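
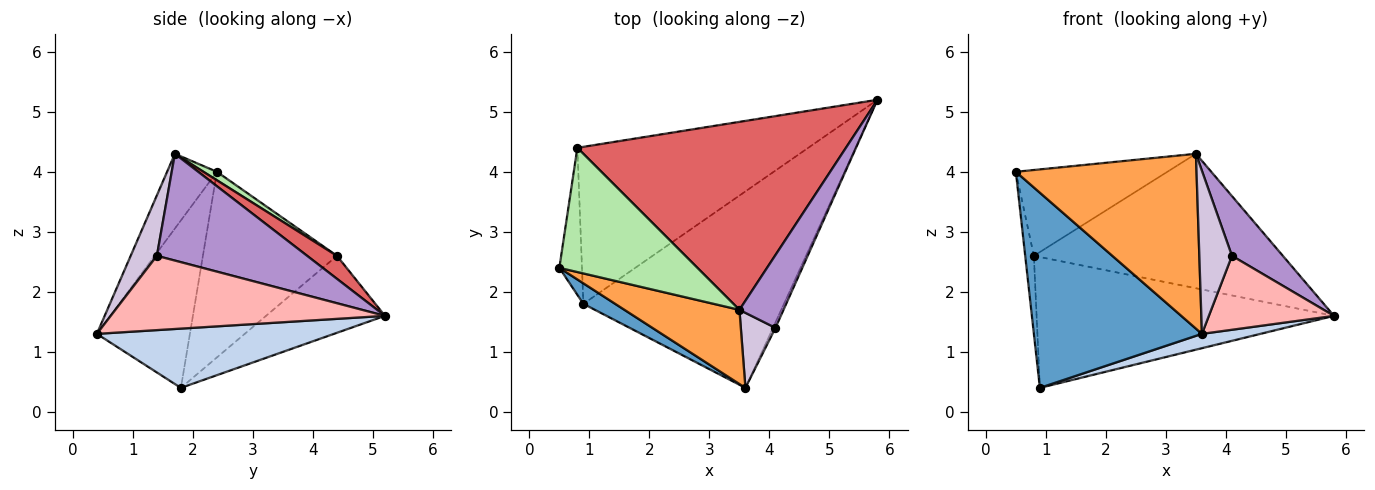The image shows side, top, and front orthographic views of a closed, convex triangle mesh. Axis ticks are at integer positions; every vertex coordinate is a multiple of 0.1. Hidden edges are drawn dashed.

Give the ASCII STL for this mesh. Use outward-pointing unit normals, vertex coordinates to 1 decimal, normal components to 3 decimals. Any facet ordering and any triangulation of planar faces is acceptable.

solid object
 facet normal -0.482 -0.871 0.092
  outer loop
   vertex 0.9 1.8 0.4
   vertex 3.6 0.4 1.3
   vertex 0.5 2.4 4.0
  endloop
 endfacet
 facet normal 0.283 -0.070 -0.957
  outer loop
   vertex 0.9 1.8 0.4
   vertex 5.8 5.2 1.6
   vertex 3.6 0.4 1.3
  endloop
 endfacet
 facet normal -0.246 -0.892 0.378
  outer loop
   vertex 3.5 1.7 4.3
   vertex 0.5 2.4 4.0
   vertex 3.6 0.4 1.3
  endloop
 endfacet
 facet normal -0.991 0.064 -0.121
  outer loop
   vertex 0.8 4.4 2.6
   vertex 0.9 1.8 0.4
   vertex 0.5 2.4 4.0
  endloop
 endfacet
 facet normal -0.248 0.620 -0.744
  outer loop
   vertex 0.8 4.4 2.6
   vertex 5.8 5.2 1.6
   vertex 0.9 1.8 0.4
  endloop
 endfacet
 facet normal 0.050 0.568 0.822
  outer loop
   vertex 0.8 4.4 2.6
   vertex 0.5 2.4 4.0
   vertex 3.5 1.7 4.3
  endloop
 endfacet
 facet normal 0.069 0.580 0.811
  outer loop
   vertex 0.8 4.4 2.6
   vertex 3.5 1.7 4.3
   vertex 5.8 5.2 1.6
  endloop
 endfacet
 facet normal 0.909 -0.415 -0.031
  outer loop
   vertex 4.1 1.4 2.6
   vertex 3.6 0.4 1.3
   vertex 5.8 5.2 1.6
  endloop
 endfacet
 facet normal 0.882 -0.299 0.364
  outer loop
   vertex 4.1 1.4 2.6
   vertex 5.8 5.2 1.6
   vertex 3.5 1.7 4.3
  endloop
 endfacet
 facet normal 0.590 -0.734 0.338
  outer loop
   vertex 4.1 1.4 2.6
   vertex 3.5 1.7 4.3
   vertex 3.6 0.4 1.3
  endloop
 endfacet
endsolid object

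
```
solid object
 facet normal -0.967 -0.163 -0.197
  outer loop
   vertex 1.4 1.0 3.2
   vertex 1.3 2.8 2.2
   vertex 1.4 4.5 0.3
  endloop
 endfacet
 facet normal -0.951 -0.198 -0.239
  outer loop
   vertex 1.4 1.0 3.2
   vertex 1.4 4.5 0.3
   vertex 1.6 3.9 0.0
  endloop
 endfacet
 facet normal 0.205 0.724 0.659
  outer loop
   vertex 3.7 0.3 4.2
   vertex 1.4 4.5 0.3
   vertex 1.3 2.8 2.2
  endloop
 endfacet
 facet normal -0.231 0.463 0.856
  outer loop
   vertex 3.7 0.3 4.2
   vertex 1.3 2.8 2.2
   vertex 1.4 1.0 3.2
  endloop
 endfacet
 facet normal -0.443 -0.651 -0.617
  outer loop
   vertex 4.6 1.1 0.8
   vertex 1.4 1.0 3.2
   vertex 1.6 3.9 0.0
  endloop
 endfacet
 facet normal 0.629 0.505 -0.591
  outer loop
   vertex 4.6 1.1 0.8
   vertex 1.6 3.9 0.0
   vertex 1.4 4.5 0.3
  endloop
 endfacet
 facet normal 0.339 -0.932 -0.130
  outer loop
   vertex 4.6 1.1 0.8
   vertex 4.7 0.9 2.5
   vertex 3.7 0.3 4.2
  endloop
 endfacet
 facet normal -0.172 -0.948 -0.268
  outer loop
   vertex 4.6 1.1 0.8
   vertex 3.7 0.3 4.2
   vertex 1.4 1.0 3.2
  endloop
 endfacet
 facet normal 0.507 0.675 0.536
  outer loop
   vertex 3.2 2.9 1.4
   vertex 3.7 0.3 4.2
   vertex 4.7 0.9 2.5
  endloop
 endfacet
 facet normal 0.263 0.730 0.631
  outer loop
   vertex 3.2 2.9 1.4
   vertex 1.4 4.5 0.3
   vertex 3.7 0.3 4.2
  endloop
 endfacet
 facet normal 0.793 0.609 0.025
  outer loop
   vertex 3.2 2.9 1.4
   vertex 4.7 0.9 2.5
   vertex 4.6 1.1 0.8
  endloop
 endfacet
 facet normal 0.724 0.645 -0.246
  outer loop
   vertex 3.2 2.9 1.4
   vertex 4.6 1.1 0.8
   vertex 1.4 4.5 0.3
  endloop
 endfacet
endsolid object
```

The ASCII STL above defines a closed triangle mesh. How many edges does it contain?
18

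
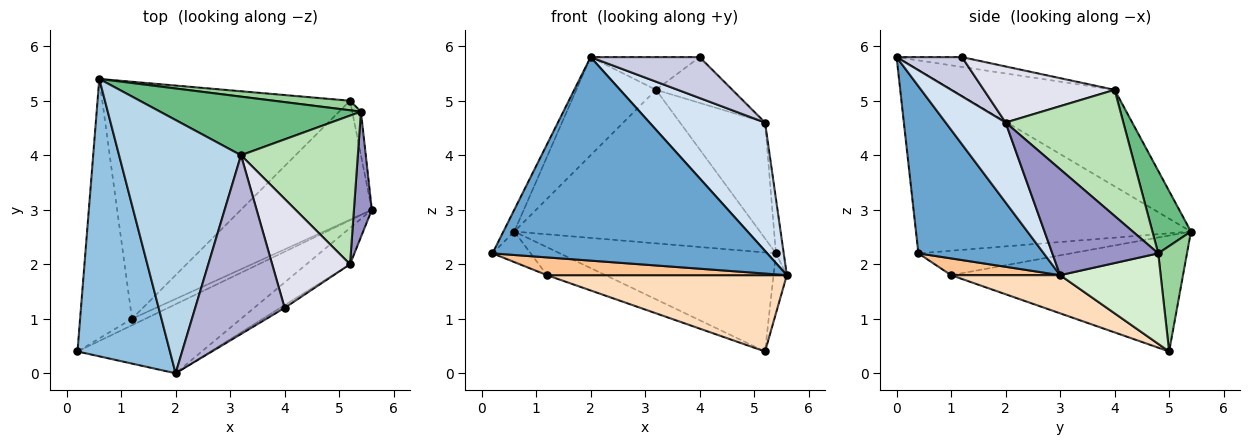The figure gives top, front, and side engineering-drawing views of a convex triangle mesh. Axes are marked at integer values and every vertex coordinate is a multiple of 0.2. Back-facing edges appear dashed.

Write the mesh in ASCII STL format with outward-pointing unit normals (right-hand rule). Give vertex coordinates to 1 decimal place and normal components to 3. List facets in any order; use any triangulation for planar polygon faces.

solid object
 facet normal 0.397 -0.869 -0.295
  outer loop
   vertex 2.0 0.0 5.8
   vertex 0.2 0.4 2.2
   vertex 5.6 3.0 1.8
  endloop
 endfacet
 facet normal -0.892 0.035 0.450
  outer loop
   vertex 2.0 0.0 5.8
   vertex 0.6 5.4 2.6
   vertex 0.2 0.4 2.2
  endloop
 endfacet
 facet normal -0.594 0.291 0.750
  outer loop
   vertex 3.2 4.0 5.2
   vertex 0.6 5.4 2.6
   vertex 2.0 0.0 5.8
  endloop
 endfacet
 facet normal 0.447 -0.861 -0.244
  outer loop
   vertex 5.2 2.0 4.6
   vertex 2.0 0.0 5.8
   vertex 5.6 3.0 1.8
  endloop
 endfacet
 facet normal -0.423 0.106 -0.900
  outer loop
   vertex 1.2 1.0 1.8
   vertex 0.2 0.4 2.2
   vertex 0.6 5.4 2.6
  endloop
 endfacet
 facet normal -0.421 0.106 -0.901
  outer loop
   vertex 1.2 1.0 1.8
   vertex 0.6 5.4 2.6
   vertex 5.2 5.0 0.4
  endloop
 endfacet
 facet normal 0.393 -0.864 -0.314
  outer loop
   vertex 1.2 1.0 1.8
   vertex 5.6 3.0 1.8
   vertex 0.2 0.4 2.2
  endloop
 endfacet
 facet normal 0.238 -0.524 -0.817
  outer loop
   vertex 1.2 1.0 1.8
   vertex 5.2 5.0 0.4
   vertex 5.6 3.0 1.8
  endloop
 endfacet
 facet normal 0.145 0.924 0.353
  outer loop
   vertex 5.4 4.8 2.2
   vertex 0.6 5.4 2.6
   vertex 3.2 4.0 5.2
  endloop
 endfacet
 facet normal 0.131 0.987 0.095
  outer loop
   vertex 5.4 4.8 2.2
   vertex 5.2 5.0 0.4
   vertex 0.6 5.4 2.6
  endloop
 endfacet
 facet normal 0.648 0.468 0.600
  outer loop
   vertex 5.4 4.8 2.2
   vertex 3.2 4.0 5.2
   vertex 5.2 2.0 4.6
  endloop
 endfacet
 facet normal 0.987 0.131 -0.095
  outer loop
   vertex 5.4 4.8 2.2
   vertex 5.6 3.0 1.8
   vertex 5.2 5.0 0.4
  endloop
 endfacet
 facet normal 0.983 0.072 0.166
  outer loop
   vertex 5.4 4.8 2.2
   vertex 5.2 2.0 4.6
   vertex 5.6 3.0 1.8
  endloop
 endfacet
 facet normal -0.107 0.179 0.978
  outer loop
   vertex 4.0 1.2 5.8
   vertex 3.2 4.0 5.2
   vertex 2.0 0.0 5.8
  endloop
 endfacet
 facet normal 0.514 -0.856 -0.057
  outer loop
   vertex 4.0 1.2 5.8
   vertex 2.0 0.0 5.8
   vertex 5.2 2.0 4.6
  endloop
 endfacet
 facet normal 0.553 0.323 0.768
  outer loop
   vertex 4.0 1.2 5.8
   vertex 5.2 2.0 4.6
   vertex 3.2 4.0 5.2
  endloop
 endfacet
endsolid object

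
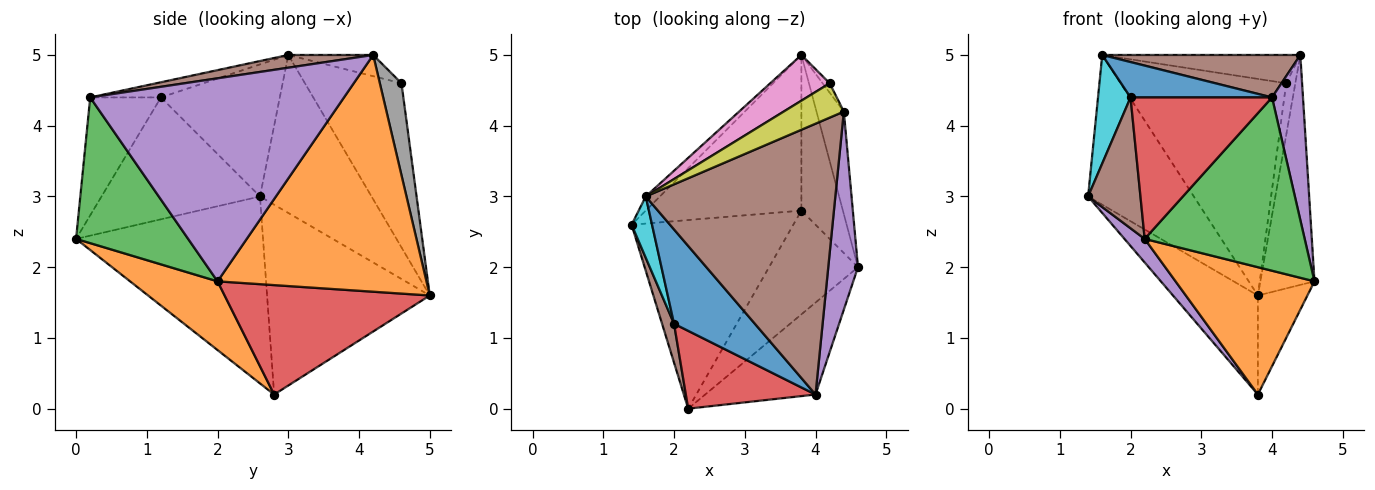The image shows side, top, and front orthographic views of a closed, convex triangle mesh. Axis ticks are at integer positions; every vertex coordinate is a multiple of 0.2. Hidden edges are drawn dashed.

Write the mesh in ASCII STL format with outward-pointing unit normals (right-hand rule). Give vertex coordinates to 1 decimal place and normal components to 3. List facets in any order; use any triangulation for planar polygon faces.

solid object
 facet normal -0.724 0.686 -0.065
  outer loop
   vertex 1.6 3.0 5.0
   vertex 3.8 5.0 1.6
   vertex 1.4 2.6 3.0
  endloop
 endfacet
 facet normal 0.962 0.249 -0.111
  outer loop
   vertex 4.4 4.2 5.0
   vertex 4.6 2.0 1.8
   vertex 3.8 5.0 1.6
  endloop
 endfacet
 facet normal -0.717 0.374 -0.588
  outer loop
   vertex 3.8 2.8 0.2
   vertex 1.4 2.6 3.0
   vertex 3.8 5.0 1.6
  endloop
 endfacet
 facet normal 0.912 0.220 -0.346
  outer loop
   vertex 3.8 2.8 0.2
   vertex 3.8 5.0 1.6
   vertex 4.6 2.0 1.8
  endloop
 endfacet
 facet normal 0.982 -0.120 0.144
  outer loop
   vertex 4.0 0.2 4.4
   vertex 4.6 2.0 1.8
   vertex 4.4 4.2 5.0
  endloop
 endfacet
 facet normal 0.066 -0.154 0.986
  outer loop
   vertex 4.0 0.2 4.4
   vertex 4.4 4.2 5.0
   vertex 1.6 3.0 5.0
  endloop
 endfacet
 facet normal -0.495 0.850 0.179
  outer loop
   vertex 4.2 4.6 4.6
   vertex 3.8 5.0 1.6
   vertex 1.6 3.0 5.0
  endloop
 endfacet
 facet normal 0.919 0.389 -0.071
  outer loop
   vertex 4.2 4.6 4.6
   vertex 4.4 4.2 5.0
   vertex 3.8 5.0 1.6
  endloop
 endfacet
 facet normal -0.263 0.613 0.745
  outer loop
   vertex 4.2 4.6 4.6
   vertex 1.6 3.0 5.0
   vertex 4.4 4.2 5.0
  endloop
 endfacet
 facet normal -0.954 -0.261 0.148
  outer loop
   vertex 2.0 1.2 4.4
   vertex 1.6 3.0 5.0
   vertex 1.4 2.6 3.0
  endloop
 endfacet
 facet normal -0.173 -0.346 0.922
  outer loop
   vertex 2.0 1.2 4.4
   vertex 4.0 0.2 4.4
   vertex 1.6 3.0 5.0
  endloop
 endfacet
 facet normal 0.439 -0.697 -0.568
  outer loop
   vertex 2.2 0.0 2.4
   vertex 3.8 2.8 0.2
   vertex 4.6 2.0 1.8
  endloop
 endfacet
 facet normal 0.526 -0.751 -0.399
  outer loop
   vertex 2.2 0.0 2.4
   vertex 4.6 2.0 1.8
   vertex 4.0 0.2 4.4
  endloop
 endfacet
 facet normal -0.401 -0.803 0.441
  outer loop
   vertex 2.2 0.0 2.4
   vertex 4.0 0.2 4.4
   vertex 2.0 1.2 4.4
  endloop
 endfacet
 facet normal -0.754 -0.081 -0.652
  outer loop
   vertex 2.2 0.0 2.4
   vertex 1.4 2.6 3.0
   vertex 3.8 2.8 0.2
  endloop
 endfacet
 facet normal -0.945 -0.312 0.093
  outer loop
   vertex 2.2 0.0 2.4
   vertex 2.0 1.2 4.4
   vertex 1.4 2.6 3.0
  endloop
 endfacet
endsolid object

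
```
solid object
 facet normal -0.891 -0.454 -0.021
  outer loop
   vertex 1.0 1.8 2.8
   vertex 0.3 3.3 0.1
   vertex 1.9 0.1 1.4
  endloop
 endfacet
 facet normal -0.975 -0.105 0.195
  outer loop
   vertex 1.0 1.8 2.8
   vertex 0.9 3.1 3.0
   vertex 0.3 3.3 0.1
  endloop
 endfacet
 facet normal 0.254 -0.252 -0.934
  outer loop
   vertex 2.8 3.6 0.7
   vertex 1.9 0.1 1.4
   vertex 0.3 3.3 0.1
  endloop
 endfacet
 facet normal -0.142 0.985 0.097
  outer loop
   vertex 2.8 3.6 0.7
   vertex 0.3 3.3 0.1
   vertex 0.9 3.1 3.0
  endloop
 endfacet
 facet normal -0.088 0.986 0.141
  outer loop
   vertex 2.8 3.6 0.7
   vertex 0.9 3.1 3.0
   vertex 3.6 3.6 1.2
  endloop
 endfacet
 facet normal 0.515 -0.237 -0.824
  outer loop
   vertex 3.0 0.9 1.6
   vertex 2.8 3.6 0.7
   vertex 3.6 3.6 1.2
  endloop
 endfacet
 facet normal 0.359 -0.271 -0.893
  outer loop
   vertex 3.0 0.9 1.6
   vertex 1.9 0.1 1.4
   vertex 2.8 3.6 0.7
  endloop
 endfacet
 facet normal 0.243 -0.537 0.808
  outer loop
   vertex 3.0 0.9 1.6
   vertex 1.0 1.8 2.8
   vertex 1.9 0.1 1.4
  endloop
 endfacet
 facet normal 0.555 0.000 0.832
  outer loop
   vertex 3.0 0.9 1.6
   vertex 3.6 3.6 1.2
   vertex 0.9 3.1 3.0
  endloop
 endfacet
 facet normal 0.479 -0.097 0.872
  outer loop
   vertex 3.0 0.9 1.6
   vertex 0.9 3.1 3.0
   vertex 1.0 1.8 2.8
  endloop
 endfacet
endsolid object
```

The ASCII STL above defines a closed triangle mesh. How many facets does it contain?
10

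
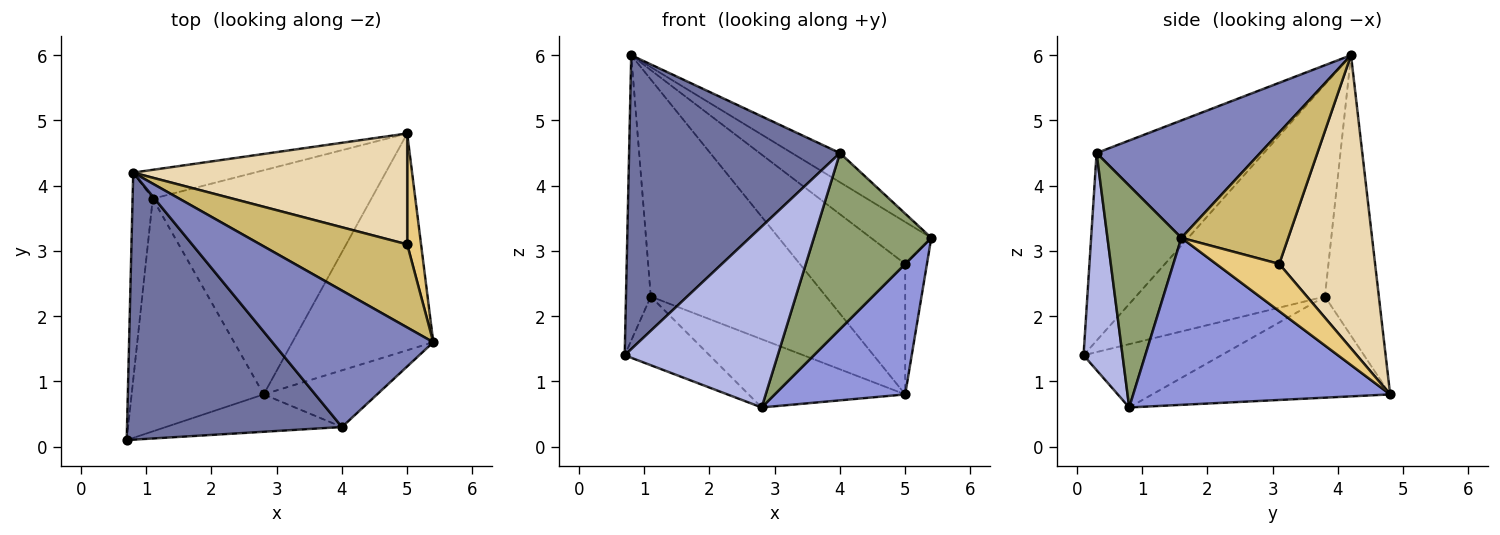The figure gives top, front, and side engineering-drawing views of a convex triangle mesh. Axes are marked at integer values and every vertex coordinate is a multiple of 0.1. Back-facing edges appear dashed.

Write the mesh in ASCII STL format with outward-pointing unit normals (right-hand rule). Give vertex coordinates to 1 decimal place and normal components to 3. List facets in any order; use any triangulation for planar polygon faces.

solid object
 facet normal -0.506 -0.638 0.580
  outer loop
   vertex 4.0 0.3 4.5
   vertex 0.8 4.2 6.0
   vertex 0.7 0.1 1.4
  endloop
 endfacet
 facet normal 0.581 0.170 0.796
  outer loop
   vertex 4.0 0.3 4.5
   vertex 5.4 1.6 3.2
   vertex 0.8 4.2 6.0
  endloop
 endfacet
 facet normal 0.713 -0.362 -0.601
  outer loop
   vertex 2.8 0.8 0.6
   vertex 5.0 4.8 0.8
   vertex 5.4 1.6 3.2
  endloop
 endfacet
 facet normal 0.242 -0.950 -0.196
  outer loop
   vertex 2.8 0.8 0.6
   vertex 4.0 0.3 4.5
   vertex 0.7 0.1 1.4
  endloop
 endfacet
 facet normal 0.514 -0.816 -0.263
  outer loop
   vertex 2.8 0.8 0.6
   vertex 5.4 1.6 3.2
   vertex 4.0 0.3 4.5
  endloop
 endfacet
 facet normal -0.987 0.130 -0.094
  outer loop
   vertex 1.1 3.8 2.3
   vertex 0.7 0.1 1.4
   vertex 0.8 4.2 6.0
  endloop
 endfacet
 facet normal -0.292 0.948 -0.126
  outer loop
   vertex 1.1 3.8 2.3
   vertex 0.8 4.2 6.0
   vertex 5.0 4.8 0.8
  endloop
 endfacet
 facet normal -0.418 0.257 -0.871
  outer loop
   vertex 1.1 3.8 2.3
   vertex 2.8 0.8 0.6
   vertex 0.7 0.1 1.4
  endloop
 endfacet
 facet normal -0.405 0.266 -0.875
  outer loop
   vertex 1.1 3.8 2.3
   vertex 5.0 4.8 0.8
   vertex 2.8 0.8 0.6
  endloop
 endfacet
 facet normal 0.624 0.352 0.698
  outer loop
   vertex 5.0 3.1 2.8
   vertex 0.8 4.2 6.0
   vertex 5.4 1.6 3.2
  endloop
 endfacet
 facet normal 0.911 0.314 0.267
  outer loop
   vertex 5.0 3.1 2.8
   vertex 5.4 1.6 3.2
   vertex 5.0 4.8 0.8
  endloop
 endfacet
 facet normal 0.570 0.626 0.532
  outer loop
   vertex 5.0 3.1 2.8
   vertex 5.0 4.8 0.8
   vertex 0.8 4.2 6.0
  endloop
 endfacet
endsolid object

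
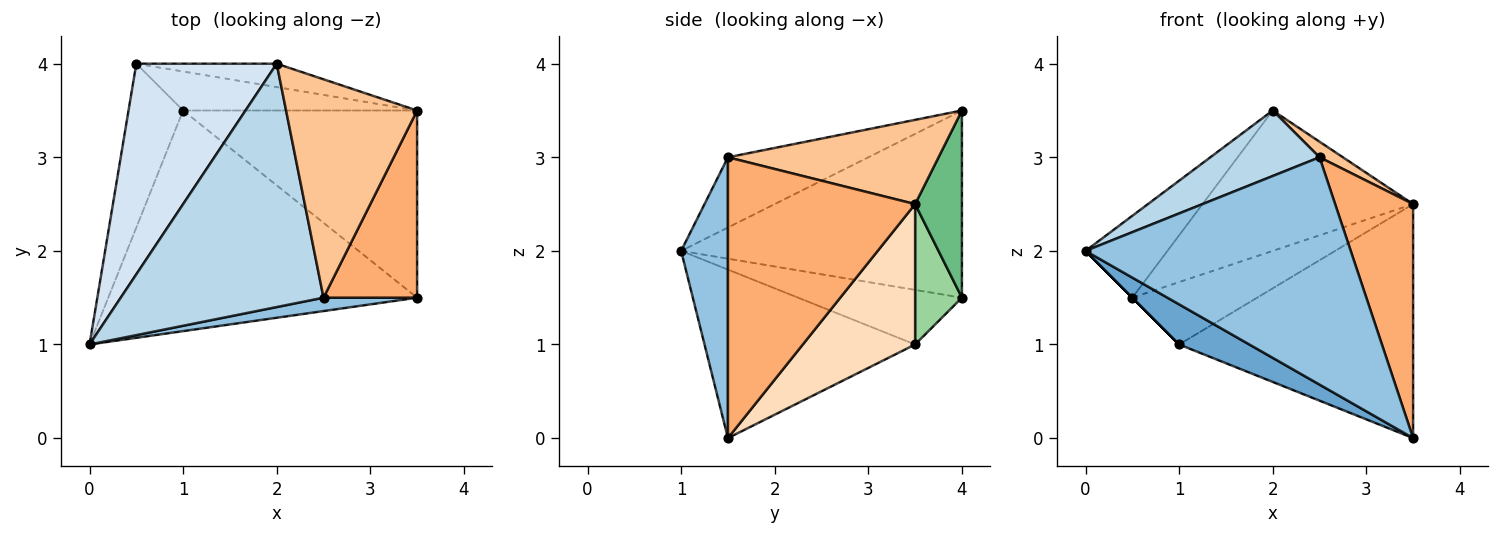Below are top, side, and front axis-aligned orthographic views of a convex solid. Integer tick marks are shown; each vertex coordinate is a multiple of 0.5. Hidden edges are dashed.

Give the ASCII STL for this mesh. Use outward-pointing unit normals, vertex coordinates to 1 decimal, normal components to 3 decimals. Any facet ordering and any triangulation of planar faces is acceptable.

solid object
 facet normal -0.473 -0.158 -0.867
  outer loop
   vertex 1.0 3.5 1.0
   vertex 3.5 1.5 0.0
   vertex 0.0 1.0 2.0
  endloop
 endfacet
 facet normal 0.173 -0.983 0.058
  outer loop
   vertex 2.5 1.5 3.0
   vertex 0.0 1.0 2.0
   vertex 3.5 1.5 0.0
  endloop
 endfacet
 facet normal -0.317 -0.247 0.916
  outer loop
   vertex 2.5 1.5 3.0
   vertex 2.0 4.0 3.5
   vertex 0.0 1.0 2.0
  endloop
 endfacet
 facet normal -0.779 0.227 0.584
  outer loop
   vertex 0.5 4.0 1.5
   vertex 0.0 1.0 2.0
   vertex 2.0 4.0 3.5
  endloop
 endfacet
 facet normal -0.707 0.000 -0.707
  outer loop
   vertex 0.5 4.0 1.5
   vertex 1.0 3.5 1.0
   vertex 0.0 1.0 2.0
  endloop
 endfacet
 facet normal 0.882 -0.368 0.294
  outer loop
   vertex 3.5 3.5 2.5
   vertex 2.5 1.5 3.0
   vertex 3.5 1.5 0.0
  endloop
 endfacet
 facet normal 0.540 -0.060 0.840
  outer loop
   vertex 3.5 3.5 2.5
   vertex 2.0 4.0 3.5
   vertex 2.5 1.5 3.0
  endloop
 endfacet
 facet normal 0.351 0.731 -0.585
  outer loop
   vertex 3.5 3.5 2.5
   vertex 3.5 1.5 0.0
   vertex 1.0 3.5 1.0
  endloop
 endfacet
 facet normal 0.214 0.964 -0.161
  outer loop
   vertex 3.5 3.5 2.5
   vertex 0.5 4.0 1.5
   vertex 2.0 4.0 3.5
  endloop
 endfacet
 facet normal 0.303 0.808 -0.505
  outer loop
   vertex 3.5 3.5 2.5
   vertex 1.0 3.5 1.0
   vertex 0.5 4.0 1.5
  endloop
 endfacet
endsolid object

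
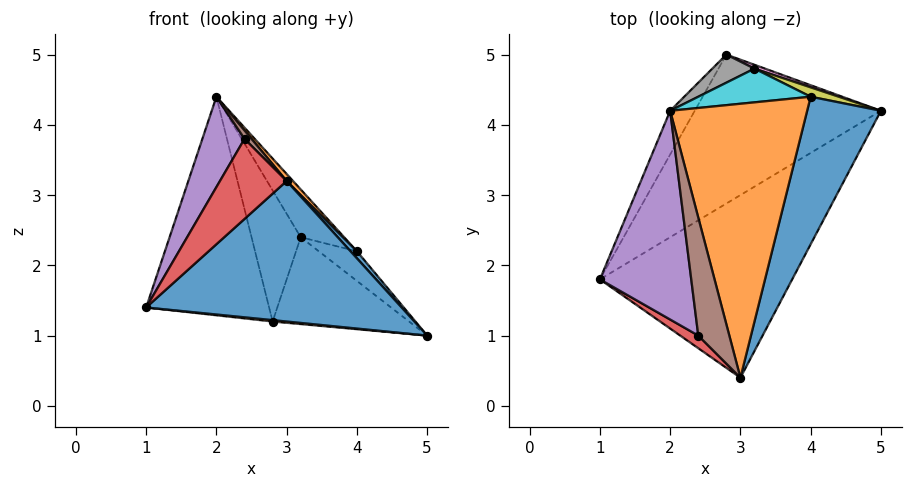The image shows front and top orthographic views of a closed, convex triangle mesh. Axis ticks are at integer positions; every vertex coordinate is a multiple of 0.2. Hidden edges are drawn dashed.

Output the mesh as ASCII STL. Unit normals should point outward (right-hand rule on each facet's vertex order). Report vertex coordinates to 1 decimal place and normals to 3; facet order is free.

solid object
 facet normal 0.275 -0.586 -0.762
  outer loop
   vertex 3.0 0.4 3.2
   vertex 1.0 1.8 1.4
   vertex 5.0 4.2 1.0
  endloop
 endfacet
 facet normal -0.094 -0.009 -0.996
  outer loop
   vertex 2.8 5.0 1.2
   vertex 5.0 4.2 1.0
   vertex 1.0 1.8 1.4
  endloop
 endfacet
 facet normal -0.870 0.483 -0.097
  outer loop
   vertex 2.8 5.0 1.2
   vertex 1.0 1.8 1.4
   vertex 2.0 4.2 4.4
  endloop
 endfacet
 facet normal -0.639 -0.759 0.120
  outer loop
   vertex 2.4 1.0 3.8
   vertex 1.0 1.8 1.4
   vertex 3.0 0.4 3.2
  endloop
 endfacet
 facet normal -0.874 -0.193 0.446
  outer loop
   vertex 2.4 1.0 3.8
   vertex 2.0 4.2 4.4
   vertex 1.0 1.8 1.4
  endloop
 endfacet
 facet normal 0.680 -0.052 0.732
  outer loop
   vertex 2.4 1.0 3.8
   vertex 3.0 0.4 3.2
   vertex 2.0 4.2 4.4
  endloop
 endfacet
 facet normal 0.345 0.938 0.041
  outer loop
   vertex 3.2 4.8 2.4
   vertex 5.0 4.2 1.0
   vertex 2.8 5.0 1.2
  endloop
 endfacet
 facet normal -0.138 0.968 0.208
  outer loop
   vertex 3.2 4.8 2.4
   vertex 2.8 5.0 1.2
   vertex 2.0 4.2 4.4
  endloop
 endfacet
 facet normal 0.483 0.835 0.264
  outer loop
   vertex 4.0 4.4 2.2
   vertex 5.0 4.2 1.0
   vertex 3.2 4.8 2.4
  endloop
 endfacet
 facet normal 0.484 0.715 0.505
  outer loop
   vertex 4.0 4.4 2.2
   vertex 3.2 4.8 2.4
   vertex 2.0 4.2 4.4
  endloop
 endfacet
 facet normal 0.765 -0.031 0.643
  outer loop
   vertex 4.0 4.4 2.2
   vertex 3.0 0.4 3.2
   vertex 5.0 4.2 1.0
  endloop
 endfacet
 facet normal 0.741 -0.017 0.672
  outer loop
   vertex 4.0 4.4 2.2
   vertex 2.0 4.2 4.4
   vertex 3.0 0.4 3.2
  endloop
 endfacet
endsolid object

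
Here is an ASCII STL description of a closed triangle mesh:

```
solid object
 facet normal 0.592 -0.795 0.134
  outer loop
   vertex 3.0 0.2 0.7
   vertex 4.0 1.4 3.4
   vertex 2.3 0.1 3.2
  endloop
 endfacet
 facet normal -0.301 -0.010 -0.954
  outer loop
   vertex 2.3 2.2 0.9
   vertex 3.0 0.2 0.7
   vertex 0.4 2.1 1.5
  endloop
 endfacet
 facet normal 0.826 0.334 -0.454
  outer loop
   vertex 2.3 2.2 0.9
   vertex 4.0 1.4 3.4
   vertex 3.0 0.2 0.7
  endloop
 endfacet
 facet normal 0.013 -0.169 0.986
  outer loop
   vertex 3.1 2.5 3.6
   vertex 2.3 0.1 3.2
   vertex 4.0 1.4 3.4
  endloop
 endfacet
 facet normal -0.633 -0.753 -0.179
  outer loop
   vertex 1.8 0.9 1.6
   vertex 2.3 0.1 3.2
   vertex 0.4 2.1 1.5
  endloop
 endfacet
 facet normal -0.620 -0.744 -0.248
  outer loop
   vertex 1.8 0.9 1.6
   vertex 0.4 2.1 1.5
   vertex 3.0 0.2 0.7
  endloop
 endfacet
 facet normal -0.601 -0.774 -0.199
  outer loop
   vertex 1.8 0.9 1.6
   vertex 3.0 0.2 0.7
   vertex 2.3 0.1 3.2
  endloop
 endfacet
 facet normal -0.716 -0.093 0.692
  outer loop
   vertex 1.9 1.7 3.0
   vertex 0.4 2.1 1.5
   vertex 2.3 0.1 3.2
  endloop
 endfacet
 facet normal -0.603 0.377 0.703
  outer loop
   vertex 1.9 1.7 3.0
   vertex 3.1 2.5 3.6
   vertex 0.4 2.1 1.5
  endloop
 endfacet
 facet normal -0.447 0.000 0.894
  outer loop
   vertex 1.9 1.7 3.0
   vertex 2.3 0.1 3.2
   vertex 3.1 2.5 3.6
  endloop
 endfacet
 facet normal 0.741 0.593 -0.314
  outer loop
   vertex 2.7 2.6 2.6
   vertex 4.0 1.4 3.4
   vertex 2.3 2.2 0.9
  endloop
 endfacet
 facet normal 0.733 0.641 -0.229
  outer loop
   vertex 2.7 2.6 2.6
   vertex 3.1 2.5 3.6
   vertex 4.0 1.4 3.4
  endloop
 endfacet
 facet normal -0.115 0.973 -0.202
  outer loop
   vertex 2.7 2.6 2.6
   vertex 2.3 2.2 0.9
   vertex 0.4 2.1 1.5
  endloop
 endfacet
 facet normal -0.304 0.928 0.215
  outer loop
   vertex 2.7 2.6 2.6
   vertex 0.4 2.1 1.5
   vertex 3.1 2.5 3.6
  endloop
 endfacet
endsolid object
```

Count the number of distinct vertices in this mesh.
9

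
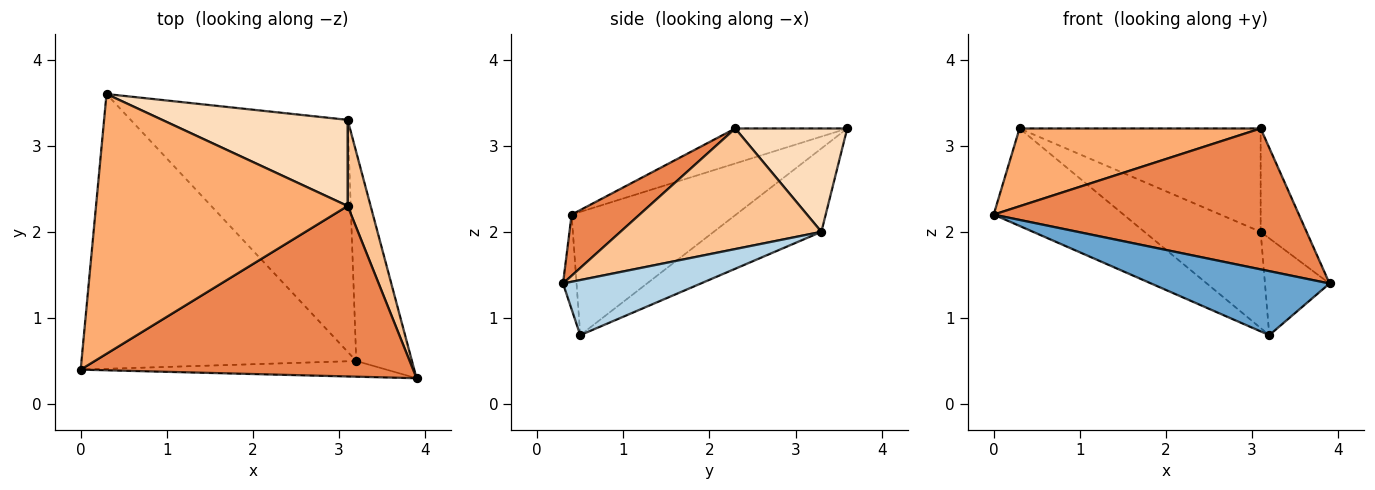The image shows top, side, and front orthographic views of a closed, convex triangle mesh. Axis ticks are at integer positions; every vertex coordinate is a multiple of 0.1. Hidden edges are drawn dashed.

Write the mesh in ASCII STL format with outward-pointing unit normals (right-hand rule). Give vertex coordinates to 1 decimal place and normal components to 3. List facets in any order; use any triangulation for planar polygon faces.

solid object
 facet normal -0.073 -0.969 -0.237
  outer loop
   vertex 3.2 0.5 0.8
   vertex 3.9 0.3 1.4
   vertex 0.0 0.4 2.2
  endloop
 endfacet
 facet normal -0.389 0.308 -0.868
  outer loop
   vertex 3.2 0.5 0.8
   vertex 0.0 0.4 2.2
   vertex 0.3 3.6 3.2
  endloop
 endfacet
 facet normal 0.668 0.313 -0.675
  outer loop
   vertex 3.1 3.3 2.0
   vertex 3.9 0.3 1.4
   vertex 3.2 0.5 0.8
  endloop
 endfacet
 facet normal -0.334 0.361 -0.871
  outer loop
   vertex 3.1 3.3 2.0
   vertex 3.2 0.5 0.8
   vertex 0.3 3.6 3.2
  endloop
 endfacet
 facet normal 0.140 -0.631 0.763
  outer loop
   vertex 3.1 2.3 3.2
   vertex 0.0 0.4 2.2
   vertex 3.9 0.3 1.4
  endloop
 endfacet
 facet normal -0.132 -0.284 0.950
  outer loop
   vertex 3.1 2.3 3.2
   vertex 0.3 3.6 3.2
   vertex 0.0 0.4 2.2
  endloop
 endfacet
 facet normal 0.958 0.219 0.183
  outer loop
   vertex 3.1 2.3 3.2
   vertex 3.9 0.3 1.4
   vertex 3.1 3.3 2.0
  endloop
 endfacet
 facet normal 0.336 0.724 0.603
  outer loop
   vertex 3.1 2.3 3.2
   vertex 3.1 3.3 2.0
   vertex 0.3 3.6 3.2
  endloop
 endfacet
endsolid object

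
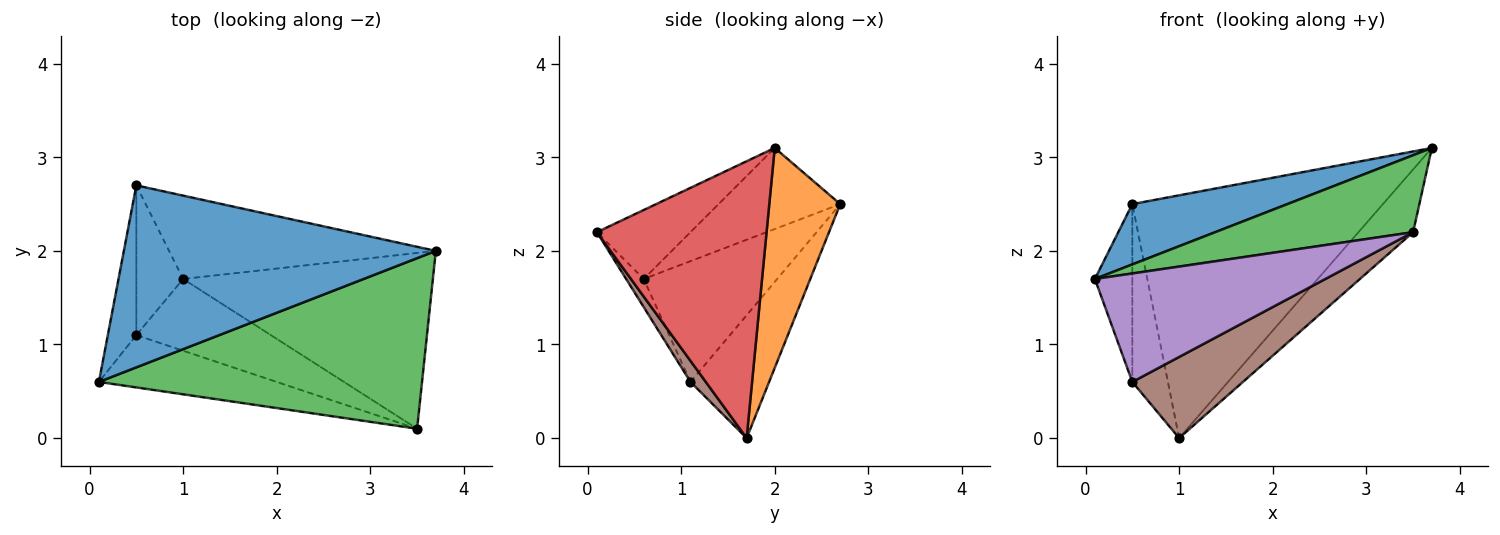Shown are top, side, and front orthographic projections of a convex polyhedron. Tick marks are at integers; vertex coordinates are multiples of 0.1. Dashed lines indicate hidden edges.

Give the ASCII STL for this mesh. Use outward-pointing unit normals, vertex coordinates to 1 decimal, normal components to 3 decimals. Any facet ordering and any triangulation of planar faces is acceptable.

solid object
 facet normal -0.240 -0.305 0.922
  outer loop
   vertex 0.5 2.7 2.5
   vertex 0.1 0.6 1.7
   vertex 3.7 2.0 3.1
  endloop
 endfacet
 facet normal 0.259 0.914 -0.314
  outer loop
   vertex 1.0 1.7 0.0
   vertex 0.5 2.7 2.5
   vertex 3.7 2.0 3.1
  endloop
 endfacet
 facet normal -0.191 -0.404 0.895
  outer loop
   vertex 3.5 0.1 2.2
   vertex 3.7 2.0 3.1
   vertex 0.1 0.6 1.7
  endloop
 endfacet
 facet normal 0.722 0.233 -0.651
  outer loop
   vertex 3.5 0.1 2.2
   vertex 1.0 1.7 0.0
   vertex 3.7 2.0 3.1
  endloop
 endfacet
 facet normal -0.068 -0.899 -0.433
  outer loop
   vertex 0.5 1.1 0.6
   vertex 3.5 0.1 2.2
   vertex 0.1 0.6 1.7
  endloop
 endfacet
 facet normal 0.103 -0.745 -0.659
  outer loop
   vertex 0.5 1.1 0.6
   vertex 1.0 1.7 0.0
   vertex 3.5 0.1 2.2
  endloop
 endfacet
 facet normal -0.939 0.263 -0.222
  outer loop
   vertex 0.5 1.1 0.6
   vertex 0.1 0.6 1.7
   vertex 0.5 2.7 2.5
  endloop
 endfacet
 facet normal -0.861 0.389 -0.328
  outer loop
   vertex 0.5 1.1 0.6
   vertex 0.5 2.7 2.5
   vertex 1.0 1.7 0.0
  endloop
 endfacet
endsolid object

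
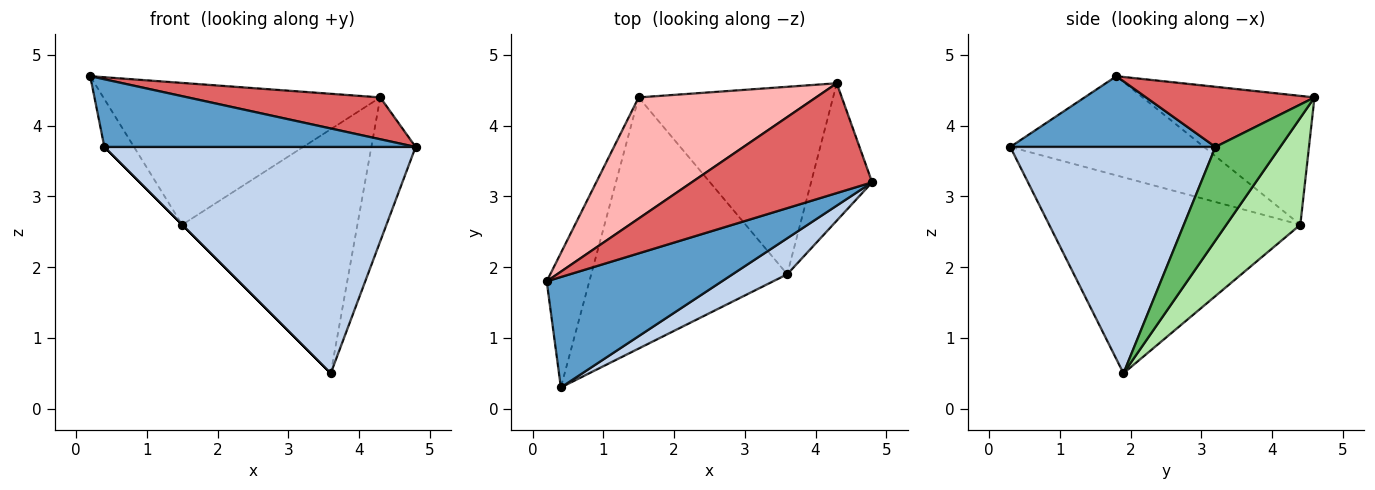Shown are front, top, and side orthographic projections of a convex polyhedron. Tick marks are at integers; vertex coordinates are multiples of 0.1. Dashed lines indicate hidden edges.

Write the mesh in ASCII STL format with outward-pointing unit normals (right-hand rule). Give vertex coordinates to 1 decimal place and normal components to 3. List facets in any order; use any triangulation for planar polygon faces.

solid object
 facet normal 0.326 -0.494 0.806
  outer loop
   vertex 0.4 0.3 3.7
   vertex 4.8 3.2 3.7
   vertex 0.2 1.8 4.7
  endloop
 endfacet
 facet normal 0.546 -0.828 0.132
  outer loop
   vertex 3.6 1.9 0.5
   vertex 4.8 3.2 3.7
   vertex 0.4 0.3 3.7
  endloop
 endfacet
 facet normal -0.910 0.139 -0.391
  outer loop
   vertex 1.5 4.4 2.6
   vertex 0.4 0.3 3.7
   vertex 0.2 1.8 4.7
  endloop
 endfacet
 facet normal -0.707 0.000 -0.707
  outer loop
   vertex 1.5 4.4 2.6
   vertex 3.6 1.9 0.5
   vertex 0.4 0.3 3.7
  endloop
 endfacet
 facet normal 0.727 0.497 -0.474
  outer loop
   vertex 4.3 4.6 4.4
   vertex 4.8 3.2 3.7
   vertex 3.6 1.9 0.5
  endloop
 endfacet
 facet normal 0.318 0.752 -0.578
  outer loop
   vertex 4.3 4.6 4.4
   vertex 3.6 1.9 0.5
   vertex 1.5 4.4 2.6
  endloop
 endfacet
 facet normal 0.297 -0.340 0.892
  outer loop
   vertex 4.3 4.6 4.4
   vertex 0.2 1.8 4.7
   vertex 4.8 3.2 3.7
  endloop
 endfacet
 facet normal -0.427 0.688 0.587
  outer loop
   vertex 4.3 4.6 4.4
   vertex 1.5 4.4 2.6
   vertex 0.2 1.8 4.7
  endloop
 endfacet
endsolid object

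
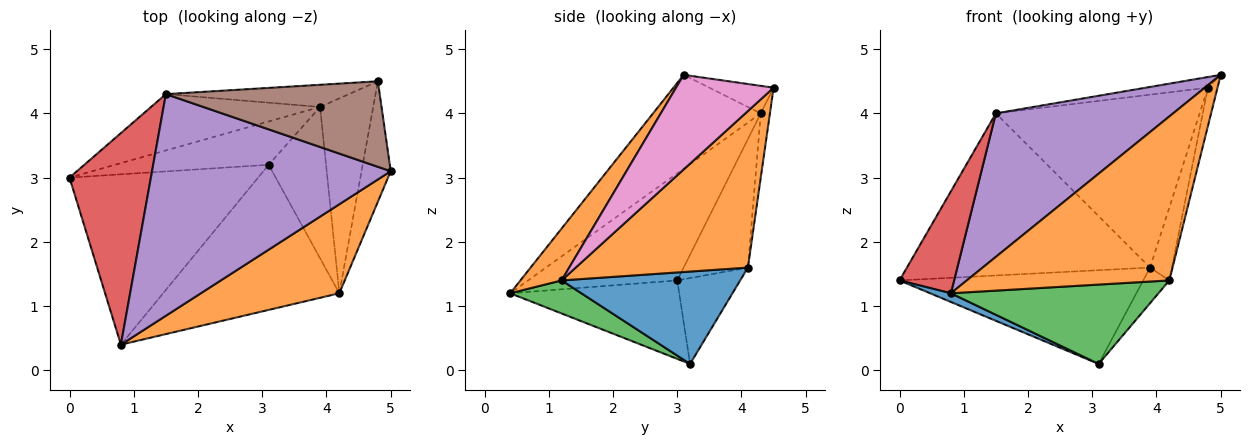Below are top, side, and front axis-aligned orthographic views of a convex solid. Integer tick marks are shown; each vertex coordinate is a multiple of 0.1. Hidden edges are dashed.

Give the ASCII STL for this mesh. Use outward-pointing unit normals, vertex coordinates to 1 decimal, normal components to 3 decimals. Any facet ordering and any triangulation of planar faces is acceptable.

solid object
 facet normal -0.384 -0.047 -0.922
  outer loop
   vertex 3.1 3.2 0.1
   vertex 0.8 0.4 1.2
   vertex 0.0 3.0 1.4
  endloop
 endfacet
 facet normal 0.176 -0.865 0.470
  outer loop
   vertex 4.2 1.2 1.4
   vertex 5.0 3.1 4.6
   vertex 0.8 0.4 1.2
  endloop
 endfacet
 facet normal 0.162 -0.473 -0.866
  outer loop
   vertex 4.2 1.2 1.4
   vertex 0.8 0.4 1.2
   vertex 3.1 3.2 0.1
  endloop
 endfacet
 facet normal -0.764 -0.280 0.581
  outer loop
   vertex 1.5 4.3 4.0
   vertex 0.0 3.0 1.4
   vertex 0.8 0.4 1.2
  endloop
 endfacet
 facet normal -0.314 -0.516 0.797
  outer loop
   vertex 1.5 4.3 4.0
   vertex 0.8 0.4 1.2
   vertex 5.0 3.1 4.6
  endloop
 endfacet
 facet normal -0.127 0.123 0.984
  outer loop
   vertex 4.8 4.5 4.4
   vertex 1.5 4.3 4.0
   vertex 5.0 3.1 4.6
  endloop
 endfacet
 facet normal 0.951 0.094 -0.294
  outer loop
   vertex 4.8 4.5 4.4
   vertex 5.0 3.1 4.6
   vertex 4.2 1.2 1.4
  endloop
 endfacet
 facet normal -0.045 0.991 -0.127
  outer loop
   vertex 3.9 4.1 1.6
   vertex 1.5 4.3 4.0
   vertex 4.8 4.5 4.4
  endloop
 endfacet
 facet normal -0.228 0.884 -0.408
  outer loop
   vertex 3.9 4.1 1.6
   vertex 3.1 3.2 0.1
   vertex 0.0 3.0 1.4
  endloop
 endfacet
 facet normal -0.242 0.916 -0.319
  outer loop
   vertex 3.9 4.1 1.6
   vertex 0.0 3.0 1.4
   vertex 1.5 4.3 4.0
  endloop
 endfacet
 facet normal 0.843 0.123 -0.524
  outer loop
   vertex 3.9 4.1 1.6
   vertex 4.2 1.2 1.4
   vertex 3.1 3.2 0.1
  endloop
 endfacet
 facet normal 0.940 0.119 -0.319
  outer loop
   vertex 3.9 4.1 1.6
   vertex 4.8 4.5 4.4
   vertex 4.2 1.2 1.4
  endloop
 endfacet
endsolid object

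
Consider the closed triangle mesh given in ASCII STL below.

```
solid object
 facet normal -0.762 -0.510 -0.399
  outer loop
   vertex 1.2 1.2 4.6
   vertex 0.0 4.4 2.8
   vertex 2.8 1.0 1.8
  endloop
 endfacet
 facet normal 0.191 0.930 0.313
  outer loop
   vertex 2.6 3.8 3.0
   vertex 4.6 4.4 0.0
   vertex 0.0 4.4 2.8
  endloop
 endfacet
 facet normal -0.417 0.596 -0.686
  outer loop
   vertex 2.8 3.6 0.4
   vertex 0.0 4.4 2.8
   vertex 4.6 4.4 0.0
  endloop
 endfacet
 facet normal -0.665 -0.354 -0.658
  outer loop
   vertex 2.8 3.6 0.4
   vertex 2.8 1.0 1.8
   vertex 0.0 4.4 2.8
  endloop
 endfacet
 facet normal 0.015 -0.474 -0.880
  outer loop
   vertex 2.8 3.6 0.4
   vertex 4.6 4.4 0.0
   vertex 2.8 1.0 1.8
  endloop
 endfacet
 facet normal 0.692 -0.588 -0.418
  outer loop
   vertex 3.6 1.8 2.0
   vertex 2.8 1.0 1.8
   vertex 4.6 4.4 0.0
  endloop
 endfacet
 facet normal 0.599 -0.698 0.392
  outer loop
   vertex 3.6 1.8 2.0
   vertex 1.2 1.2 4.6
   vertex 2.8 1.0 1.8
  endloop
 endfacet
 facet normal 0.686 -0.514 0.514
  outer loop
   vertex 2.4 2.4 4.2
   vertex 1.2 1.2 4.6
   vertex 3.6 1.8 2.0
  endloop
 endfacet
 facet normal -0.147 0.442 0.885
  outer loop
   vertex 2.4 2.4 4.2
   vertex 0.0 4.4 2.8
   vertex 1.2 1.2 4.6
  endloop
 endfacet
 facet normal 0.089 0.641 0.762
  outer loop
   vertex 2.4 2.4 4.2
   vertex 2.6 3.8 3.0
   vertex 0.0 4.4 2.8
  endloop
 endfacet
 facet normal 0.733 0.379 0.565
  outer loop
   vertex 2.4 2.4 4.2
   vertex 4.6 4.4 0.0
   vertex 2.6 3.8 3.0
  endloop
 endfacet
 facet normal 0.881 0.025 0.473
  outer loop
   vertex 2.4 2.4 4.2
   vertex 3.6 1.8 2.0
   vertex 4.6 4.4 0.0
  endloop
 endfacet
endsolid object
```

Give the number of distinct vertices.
8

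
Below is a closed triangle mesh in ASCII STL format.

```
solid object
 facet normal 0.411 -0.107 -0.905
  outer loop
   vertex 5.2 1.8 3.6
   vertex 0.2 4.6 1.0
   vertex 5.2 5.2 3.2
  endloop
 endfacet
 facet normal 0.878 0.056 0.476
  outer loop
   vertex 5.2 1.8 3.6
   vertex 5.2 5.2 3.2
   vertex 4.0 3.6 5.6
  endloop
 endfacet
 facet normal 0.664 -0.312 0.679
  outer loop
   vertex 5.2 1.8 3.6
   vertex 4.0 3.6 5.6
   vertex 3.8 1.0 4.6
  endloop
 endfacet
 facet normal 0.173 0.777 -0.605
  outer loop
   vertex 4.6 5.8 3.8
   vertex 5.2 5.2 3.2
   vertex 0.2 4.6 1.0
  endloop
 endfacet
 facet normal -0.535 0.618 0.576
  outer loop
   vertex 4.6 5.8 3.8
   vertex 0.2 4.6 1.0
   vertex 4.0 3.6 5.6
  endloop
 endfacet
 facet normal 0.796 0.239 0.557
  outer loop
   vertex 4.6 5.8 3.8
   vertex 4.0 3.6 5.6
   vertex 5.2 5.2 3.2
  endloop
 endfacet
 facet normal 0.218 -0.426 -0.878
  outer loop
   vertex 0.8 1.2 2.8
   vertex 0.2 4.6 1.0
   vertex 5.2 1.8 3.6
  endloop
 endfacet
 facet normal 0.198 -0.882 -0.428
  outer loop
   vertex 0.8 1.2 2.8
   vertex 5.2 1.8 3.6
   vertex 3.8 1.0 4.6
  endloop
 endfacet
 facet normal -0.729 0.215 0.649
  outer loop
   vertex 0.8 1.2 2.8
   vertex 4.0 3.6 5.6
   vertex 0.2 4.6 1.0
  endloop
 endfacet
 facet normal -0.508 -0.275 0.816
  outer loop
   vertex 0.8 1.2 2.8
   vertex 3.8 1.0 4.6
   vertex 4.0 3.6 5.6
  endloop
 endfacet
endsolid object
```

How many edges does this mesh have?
15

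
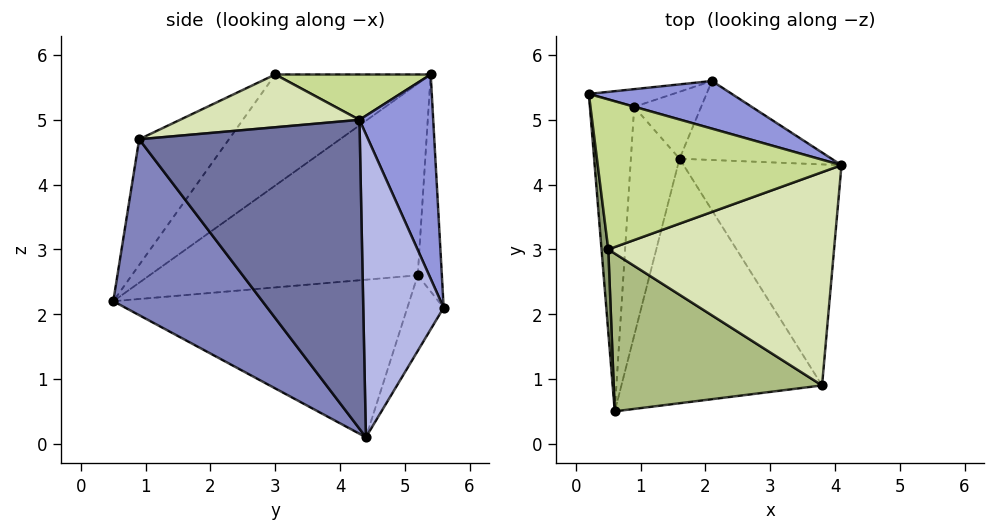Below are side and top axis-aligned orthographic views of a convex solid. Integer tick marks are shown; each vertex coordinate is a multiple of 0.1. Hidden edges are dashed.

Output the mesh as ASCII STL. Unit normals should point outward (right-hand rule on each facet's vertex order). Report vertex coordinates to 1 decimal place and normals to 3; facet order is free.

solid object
 facet normal 0.890 -0.038 -0.455
  outer loop
   vertex 3.8 0.9 4.7
   vertex 1.6 4.4 0.1
   vertex 4.1 4.3 5.0
  endloop
 endfacet
 facet normal 0.572 -0.498 -0.652
  outer loop
   vertex 3.8 0.9 4.7
   vertex 0.6 0.5 2.2
   vertex 1.6 4.4 0.1
  endloop
 endfacet
 facet normal 0.300 0.930 0.210
  outer loop
   vertex 2.1 5.6 2.1
   vertex 0.2 5.4 5.7
   vertex 4.1 4.3 5.0
  endloop
 endfacet
 facet normal 0.837 0.351 -0.420
  outer loop
   vertex 2.1 5.6 2.1
   vertex 4.1 4.3 5.0
   vertex 1.6 4.4 0.1
  endloop
 endfacet
 facet normal -0.990 -0.124 0.060
  outer loop
   vertex 0.5 3.0 5.7
   vertex 0.2 5.4 5.7
   vertex 0.6 0.5 2.2
  endloop
 endfacet
 facet normal -0.328 -0.773 0.543
  outer loop
   vertex 0.5 3.0 5.7
   vertex 0.6 0.5 2.2
   vertex 3.8 0.9 4.7
  endloop
 endfacet
 facet normal 0.183 0.023 0.983
  outer loop
   vertex 0.5 3.0 5.7
   vertex 4.1 4.3 5.0
   vertex 0.2 5.4 5.7
  endloop
 endfacet
 facet normal 0.226 -0.105 0.968
  outer loop
   vertex 0.5 3.0 5.7
   vertex 3.8 0.9 4.7
   vertex 4.1 4.3 5.0
  endloop
 endfacet
 facet normal -0.432 0.817 -0.382
  outer loop
   vertex 0.9 5.2 2.6
   vertex 2.1 5.6 2.1
   vertex 1.6 4.4 0.1
  endloop
 endfacet
 facet normal -0.952 0.086 -0.294
  outer loop
   vertex 0.9 5.2 2.6
   vertex 1.6 4.4 0.1
   vertex 0.6 0.5 2.2
  endloop
 endfacet
 facet normal -0.366 0.920 -0.142
  outer loop
   vertex 0.9 5.2 2.6
   vertex 0.2 5.4 5.7
   vertex 2.1 5.6 2.1
  endloop
 endfacet
 facet normal -0.971 0.081 -0.225
  outer loop
   vertex 0.9 5.2 2.6
   vertex 0.6 0.5 2.2
   vertex 0.2 5.4 5.7
  endloop
 endfacet
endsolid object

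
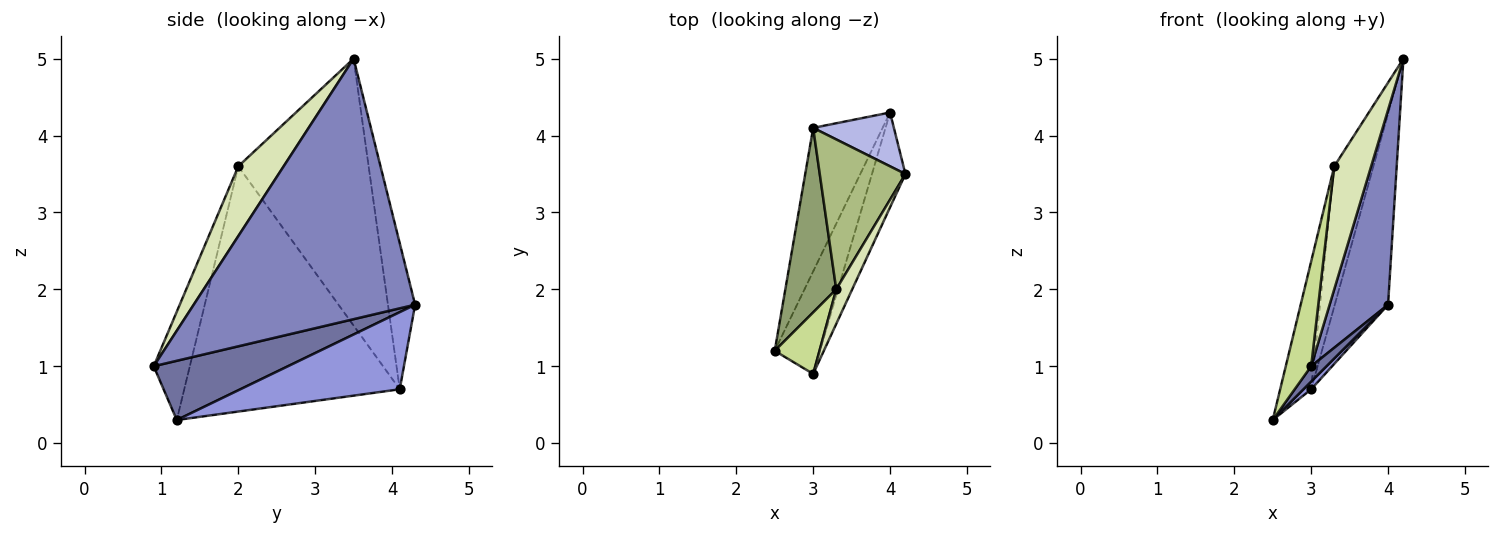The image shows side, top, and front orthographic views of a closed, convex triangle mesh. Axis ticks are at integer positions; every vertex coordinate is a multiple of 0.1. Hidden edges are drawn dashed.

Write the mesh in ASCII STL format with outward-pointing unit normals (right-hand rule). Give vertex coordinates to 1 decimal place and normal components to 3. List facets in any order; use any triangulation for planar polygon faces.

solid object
 facet normal 0.792 -0.091 -0.604
  outer loop
   vertex 3.0 0.9 1.0
   vertex 2.5 1.2 0.3
   vertex 4.0 4.3 1.8
  endloop
 endfacet
 facet normal 0.960 -0.253 -0.123
  outer loop
   vertex 3.0 0.9 1.0
   vertex 4.0 4.3 1.8
   vertex 4.2 3.5 5.0
  endloop
 endfacet
 facet normal 0.743 -0.036 -0.669
  outer loop
   vertex 3.0 4.1 0.7
   vertex 4.0 4.3 1.8
   vertex 2.5 1.2 0.3
  endloop
 endfacet
 facet normal -0.441 0.864 0.244
  outer loop
   vertex 3.0 4.1 0.7
   vertex 4.2 3.5 5.0
   vertex 4.0 4.3 1.8
  endloop
 endfacet
 facet normal -0.970 0.139 0.201
  outer loop
   vertex 3.3 2.0 3.6
   vertex 3.0 4.1 0.7
   vertex 2.5 1.2 0.3
  endloop
 endfacet
 facet normal -0.915 0.275 0.294
  outer loop
   vertex 3.3 2.0 3.6
   vertex 4.2 3.5 5.0
   vertex 3.0 4.1 0.7
  endloop
 endfacet
 facet normal -0.775 -0.545 0.320
  outer loop
   vertex 3.3 2.0 3.6
   vertex 2.5 1.2 0.3
   vertex 3.0 0.9 1.0
  endloop
 endfacet
 facet normal 0.764 -0.621 0.175
  outer loop
   vertex 3.3 2.0 3.6
   vertex 3.0 0.9 1.0
   vertex 4.2 3.5 5.0
  endloop
 endfacet
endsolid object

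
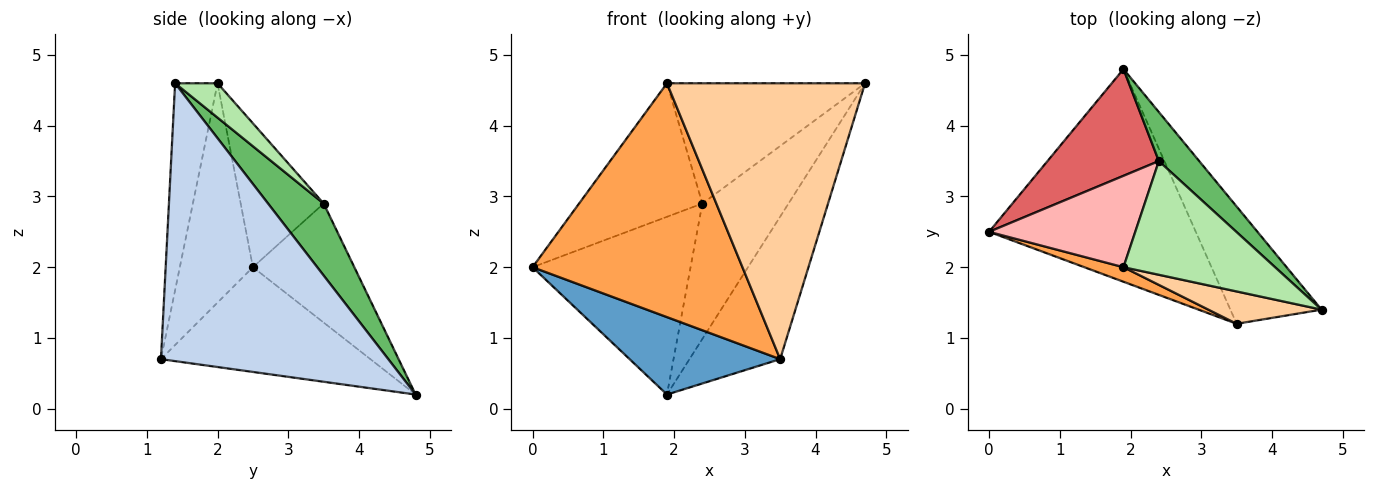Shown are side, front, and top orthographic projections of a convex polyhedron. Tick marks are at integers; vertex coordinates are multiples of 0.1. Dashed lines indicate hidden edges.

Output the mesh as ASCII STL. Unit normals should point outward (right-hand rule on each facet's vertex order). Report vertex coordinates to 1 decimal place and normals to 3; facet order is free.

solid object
 facet normal -0.430 -0.309 -0.848
  outer loop
   vertex 3.5 1.2 0.7
   vertex 0.0 2.5 2.0
   vertex 1.9 4.8 0.2
  endloop
 endfacet
 facet normal 0.888 0.354 -0.292
  outer loop
   vertex 3.5 1.2 0.7
   vertex 1.9 4.8 0.2
   vertex 4.7 1.4 4.6
  endloop
 endfacet
 facet normal -0.328 -0.943 0.059
  outer loop
   vertex 1.9 2.0 4.6
   vertex 0.0 2.5 2.0
   vertex 3.5 1.2 0.7
  endloop
 endfacet
 facet normal -0.208 -0.971 0.114
  outer loop
   vertex 1.9 2.0 4.6
   vertex 3.5 1.2 0.7
   vertex 4.7 1.4 4.6
  endloop
 endfacet
 facet normal 0.519 0.804 0.291
  outer loop
   vertex 2.4 3.5 2.9
   vertex 4.7 1.4 4.6
   vertex 1.9 4.8 0.2
  endloop
 endfacet
 facet normal 0.154 0.718 0.679
  outer loop
   vertex 2.4 3.5 2.9
   vertex 1.9 2.0 4.6
   vertex 4.7 1.4 4.6
  endloop
 endfacet
 facet normal -0.482 0.751 0.451
  outer loop
   vertex 2.4 3.5 2.9
   vertex 1.9 4.8 0.2
   vertex 0.0 2.5 2.0
  endloop
 endfacet
 facet normal -0.486 0.721 0.494
  outer loop
   vertex 2.4 3.5 2.9
   vertex 0.0 2.5 2.0
   vertex 1.9 2.0 4.6
  endloop
 endfacet
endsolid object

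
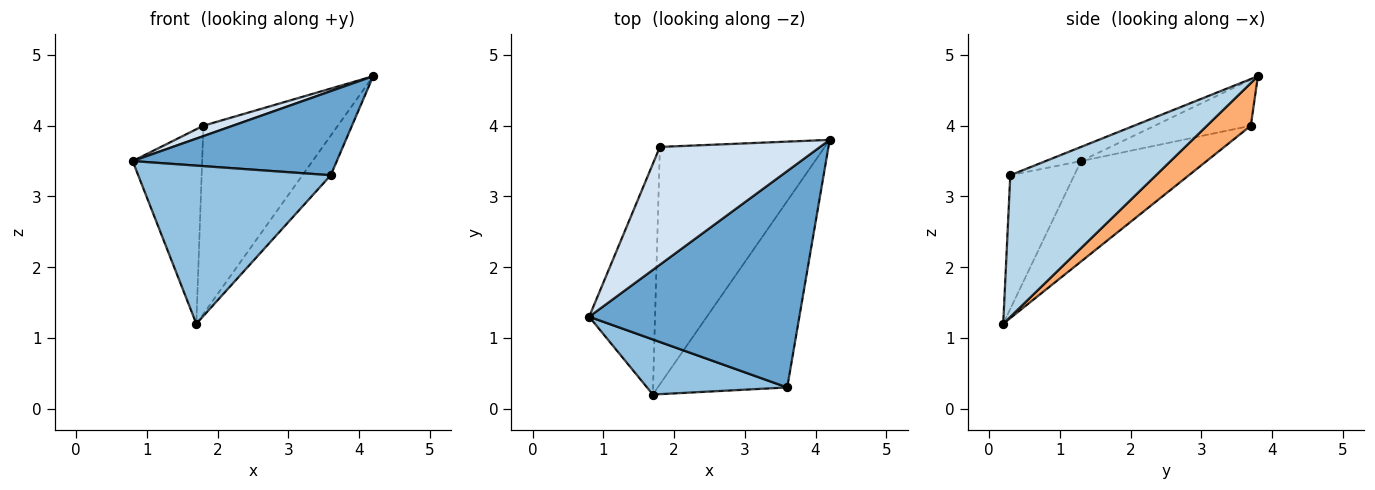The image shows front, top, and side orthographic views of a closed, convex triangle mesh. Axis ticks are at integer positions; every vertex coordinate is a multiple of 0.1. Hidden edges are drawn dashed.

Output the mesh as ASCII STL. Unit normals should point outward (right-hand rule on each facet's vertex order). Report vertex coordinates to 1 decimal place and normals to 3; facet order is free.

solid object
 facet normal -0.063 -0.361 0.930
  outer loop
   vertex 3.6 0.3 3.3
   vertex 4.2 3.8 4.7
   vertex 0.8 1.3 3.5
  endloop
 endfacet
 facet normal -0.299 -0.901 0.314
  outer loop
   vertex 3.6 0.3 3.3
   vertex 0.8 1.3 3.5
   vertex 1.7 0.2 1.2
  endloop
 endfacet
 facet normal 0.731 0.142 -0.668
  outer loop
   vertex 3.6 0.3 3.3
   vertex 1.7 0.2 1.2
   vertex 4.2 3.8 4.7
  endloop
 endfacet
 facet normal -0.276 -0.085 0.958
  outer loop
   vertex 1.8 3.7 4.0
   vertex 0.8 1.3 3.5
   vertex 4.2 3.8 4.7
  endloop
 endfacet
 facet normal -0.759 0.420 -0.498
  outer loop
   vertex 1.8 3.7 4.0
   vertex 1.7 0.2 1.2
   vertex 0.8 1.3 3.5
  endloop
 endfacet
 facet normal 0.199 0.609 -0.768
  outer loop
   vertex 1.8 3.7 4.0
   vertex 4.2 3.8 4.7
   vertex 1.7 0.2 1.2
  endloop
 endfacet
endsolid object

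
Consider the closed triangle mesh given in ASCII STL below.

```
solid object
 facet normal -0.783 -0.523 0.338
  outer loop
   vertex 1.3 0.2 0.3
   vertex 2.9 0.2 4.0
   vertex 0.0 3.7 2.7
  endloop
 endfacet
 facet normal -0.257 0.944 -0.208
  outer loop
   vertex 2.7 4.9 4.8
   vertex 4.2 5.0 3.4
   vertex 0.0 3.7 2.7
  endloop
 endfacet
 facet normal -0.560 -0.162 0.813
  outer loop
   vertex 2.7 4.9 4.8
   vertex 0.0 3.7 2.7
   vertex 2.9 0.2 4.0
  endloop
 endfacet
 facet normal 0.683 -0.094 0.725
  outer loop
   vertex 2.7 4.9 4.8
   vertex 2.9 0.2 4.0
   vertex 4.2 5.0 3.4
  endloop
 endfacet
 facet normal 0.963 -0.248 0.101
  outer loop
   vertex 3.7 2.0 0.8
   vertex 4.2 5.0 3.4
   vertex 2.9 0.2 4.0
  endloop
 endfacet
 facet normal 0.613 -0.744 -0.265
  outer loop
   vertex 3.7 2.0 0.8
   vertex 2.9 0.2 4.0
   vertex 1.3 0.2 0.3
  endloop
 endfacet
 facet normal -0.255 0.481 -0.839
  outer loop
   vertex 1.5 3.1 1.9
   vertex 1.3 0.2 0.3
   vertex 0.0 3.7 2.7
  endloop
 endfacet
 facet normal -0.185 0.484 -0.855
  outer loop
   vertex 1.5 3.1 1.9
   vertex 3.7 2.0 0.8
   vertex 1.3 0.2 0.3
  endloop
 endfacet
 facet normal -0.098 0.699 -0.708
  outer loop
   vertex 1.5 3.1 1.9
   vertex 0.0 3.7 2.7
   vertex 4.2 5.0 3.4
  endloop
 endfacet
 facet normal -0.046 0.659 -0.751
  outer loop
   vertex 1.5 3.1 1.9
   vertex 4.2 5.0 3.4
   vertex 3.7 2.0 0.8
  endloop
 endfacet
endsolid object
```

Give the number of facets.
10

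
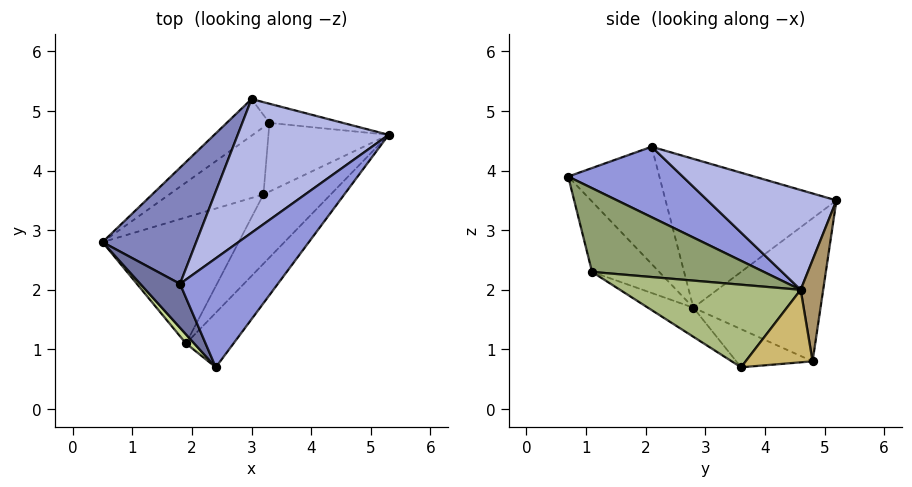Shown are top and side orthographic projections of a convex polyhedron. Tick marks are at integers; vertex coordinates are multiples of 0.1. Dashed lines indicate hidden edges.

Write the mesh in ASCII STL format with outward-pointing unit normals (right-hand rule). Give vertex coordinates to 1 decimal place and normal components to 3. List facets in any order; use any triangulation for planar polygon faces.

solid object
 facet normal -0.840 -0.462 0.285
  outer loop
   vertex 1.8 2.1 4.4
   vertex 0.5 2.8 1.7
   vertex 2.4 0.7 3.9
  endloop
 endfacet
 facet normal -0.762 0.434 0.480
  outer loop
   vertex 1.8 2.1 4.4
   vertex 3.0 5.2 3.5
   vertex 0.5 2.8 1.7
  endloop
 endfacet
 facet normal 0.584 -0.039 0.811
  outer loop
   vertex 1.8 2.1 4.4
   vertex 2.4 0.7 3.9
   vertex 5.3 4.6 2.0
  endloop
 endfacet
 facet normal 0.551 0.029 0.834
  outer loop
   vertex 1.8 2.1 4.4
   vertex 5.3 4.6 2.0
   vertex 3.0 5.2 3.5
  endloop
 endfacet
 facet normal 0.651 -0.664 -0.369
  outer loop
   vertex 1.9 1.1 2.3
   vertex 5.3 4.6 2.0
   vertex 2.4 0.7 3.9
  endloop
 endfacet
 facet normal 0.603 -0.628 -0.491
  outer loop
   vertex 1.9 1.1 2.3
   vertex 3.2 3.6 0.7
   vertex 5.3 4.6 2.0
  endloop
 endfacet
 facet normal -0.784 -0.614 0.092
  outer loop
   vertex 1.9 1.1 2.3
   vertex 2.4 0.7 3.9
   vertex 0.5 2.8 1.7
  endloop
 endfacet
 facet normal -0.186 -0.459 -0.869
  outer loop
   vertex 1.9 1.1 2.3
   vertex 0.5 2.8 1.7
   vertex 3.2 3.6 0.7
  endloop
 endfacet
 facet normal 0.173 0.977 -0.126
  outer loop
   vertex 3.3 4.8 0.8
   vertex 3.0 5.2 3.5
   vertex 5.3 4.6 2.0
  endloop
 endfacet
 facet normal 0.516 0.028 -0.856
  outer loop
   vertex 3.3 4.8 0.8
   vertex 5.3 4.6 2.0
   vertex 3.2 3.6 0.7
  endloop
 endfacet
 facet normal -0.610 0.772 -0.182
  outer loop
   vertex 3.3 4.8 0.8
   vertex 0.5 2.8 1.7
   vertex 3.0 5.2 3.5
  endloop
 endfacet
 facet normal -0.373 0.108 -0.921
  outer loop
   vertex 3.3 4.8 0.8
   vertex 3.2 3.6 0.7
   vertex 0.5 2.8 1.7
  endloop
 endfacet
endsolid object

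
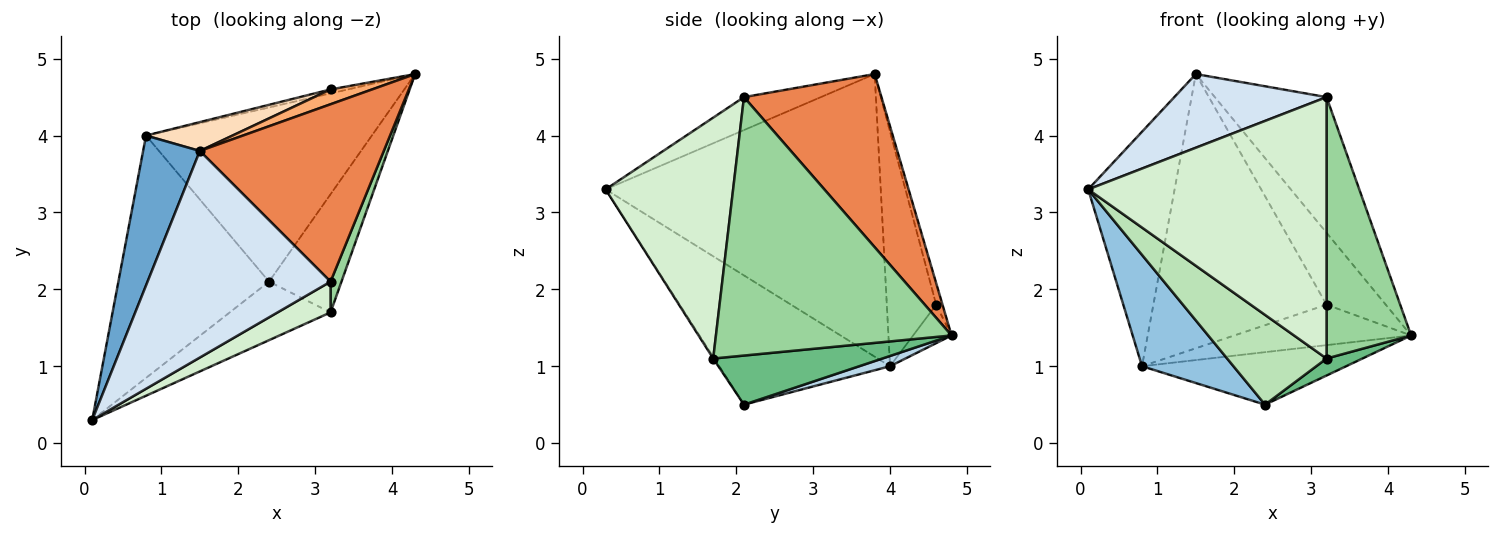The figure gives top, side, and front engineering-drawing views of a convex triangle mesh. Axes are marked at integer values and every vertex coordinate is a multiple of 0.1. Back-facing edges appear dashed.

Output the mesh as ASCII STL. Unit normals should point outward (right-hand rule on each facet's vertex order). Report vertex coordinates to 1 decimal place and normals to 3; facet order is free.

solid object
 facet normal -0.937 0.294 0.188
  outer loop
   vertex 0.8 4.0 1.0
   vertex 0.1 0.3 3.3
   vertex 1.5 3.8 4.8
  endloop
 endfacet
 facet normal -0.615 -0.329 -0.717
  outer loop
   vertex 0.8 4.0 1.0
   vertex 2.4 2.1 0.5
   vertex 0.1 0.3 3.3
  endloop
 endfacet
 facet normal 0.043 0.288 -0.957
  outer loop
   vertex 0.8 4.0 1.0
   vertex 4.3 4.8 1.4
   vertex 2.4 2.1 0.5
  endloop
 endfacet
 facet normal -0.167 -0.331 0.929
  outer loop
   vertex 3.2 2.1 4.5
   vertex 1.5 3.8 4.8
   vertex 0.1 0.3 3.3
  endloop
 endfacet
 facet normal 0.599 0.487 0.636
  outer loop
   vertex 3.2 2.1 4.5
   vertex 4.3 4.8 1.4
   vertex 1.5 3.8 4.8
  endloop
 endfacet
 facet normal -0.104 0.974 0.201
  outer loop
   vertex 3.2 4.6 1.8
   vertex 1.5 3.8 4.8
   vertex 4.3 4.8 1.4
  endloop
 endfacet
 facet normal -0.211 0.973 -0.095
  outer loop
   vertex 3.2 4.6 1.8
   vertex 4.3 4.8 1.4
   vertex 0.8 4.0 1.0
  endloop
 endfacet
 facet normal -0.273 0.957 0.101
  outer loop
   vertex 3.2 4.6 1.8
   vertex 0.8 4.0 1.0
   vertex 1.5 3.8 4.8
  endloop
 endfacet
 facet normal 0.557 -0.118 -0.822
  outer loop
   vertex 3.2 1.7 1.1
   vertex 2.4 2.1 0.5
   vertex 4.3 4.8 1.4
  endloop
 endfacet
 facet normal 0.940 -0.338 0.040
  outer loop
   vertex 3.2 1.7 1.1
   vertex 4.3 4.8 1.4
   vertex 3.2 2.1 4.5
  endloop
 endfacet
 facet normal -0.009 -0.838 -0.546
  outer loop
   vertex 3.2 1.7 1.1
   vertex 0.1 0.3 3.3
   vertex 2.4 2.1 0.5
  endloop
 endfacet
 facet normal 0.469 -0.877 0.103
  outer loop
   vertex 3.2 1.7 1.1
   vertex 3.2 2.1 4.5
   vertex 0.1 0.3 3.3
  endloop
 endfacet
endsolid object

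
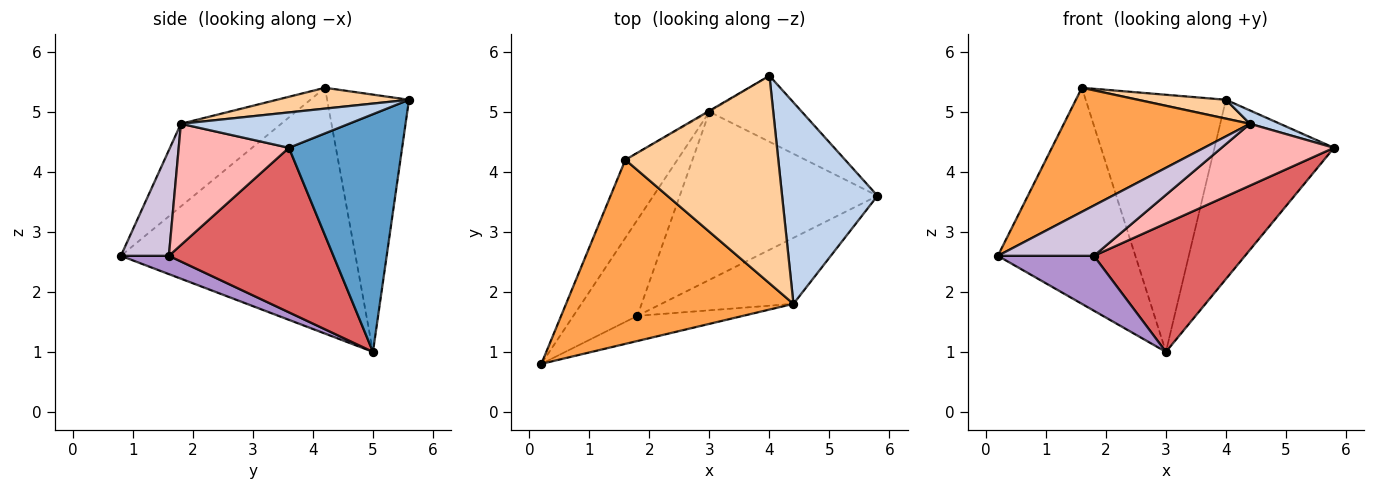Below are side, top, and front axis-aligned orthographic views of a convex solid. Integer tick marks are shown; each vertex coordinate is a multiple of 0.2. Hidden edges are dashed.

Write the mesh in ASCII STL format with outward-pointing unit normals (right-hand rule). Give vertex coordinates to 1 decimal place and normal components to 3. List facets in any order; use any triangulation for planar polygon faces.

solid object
 facet normal 0.664 0.701 -0.258
  outer loop
   vertex 3.0 5.0 1.0
   vertex 4.0 5.6 5.2
   vertex 5.8 3.6 4.4
  endloop
 endfacet
 facet normal 0.347 -0.062 0.936
  outer loop
   vertex 4.4 1.8 4.8
   vertex 5.8 3.6 4.4
   vertex 4.0 5.6 5.2
  endloop
 endfacet
 facet normal -0.289 -0.535 0.794
  outer loop
   vertex 1.6 4.2 5.4
   vertex 0.2 0.8 2.6
   vertex 4.4 1.8 4.8
  endloop
 endfacet
 facet normal 0.135 -0.090 0.987
  outer loop
   vertex 1.6 4.2 5.4
   vertex 4.4 1.8 4.8
   vertex 4.0 5.6 5.2
  endloop
 endfacet
 facet normal -0.849 0.497 -0.180
  outer loop
   vertex 1.6 4.2 5.4
   vertex 3.0 5.0 1.0
   vertex 0.2 0.8 2.6
  endloop
 endfacet
 facet normal -0.504 0.864 -0.003
  outer loop
   vertex 1.6 4.2 5.4
   vertex 4.0 5.6 5.2
   vertex 3.0 5.0 1.0
  endloop
 endfacet
 facet normal 0.552 -0.507 -0.663
  outer loop
   vertex 1.8 1.6 2.6
   vertex 3.0 5.0 1.0
   vertex 5.8 3.6 4.4
  endloop
 endfacet
 facet normal 0.557 -0.568 -0.606
  outer loop
   vertex 1.8 1.6 2.6
   vertex 5.8 3.6 4.4
   vertex 4.4 1.8 4.8
  endloop
 endfacet
 facet normal 0.241 -0.482 -0.843
  outer loop
   vertex 1.8 1.6 2.6
   vertex 0.2 0.8 2.6
   vertex 3.0 5.0 1.0
  endloop
 endfacet
 facet normal 0.408 -0.816 -0.408
  outer loop
   vertex 1.8 1.6 2.6
   vertex 4.4 1.8 4.8
   vertex 0.2 0.8 2.6
  endloop
 endfacet
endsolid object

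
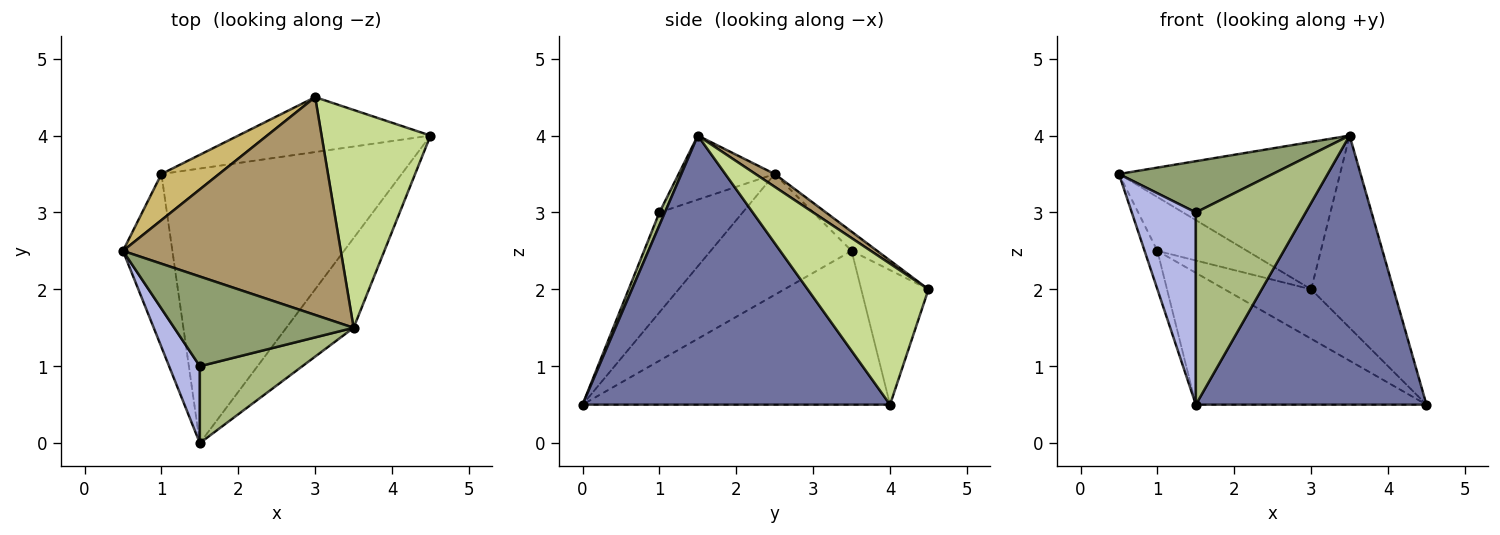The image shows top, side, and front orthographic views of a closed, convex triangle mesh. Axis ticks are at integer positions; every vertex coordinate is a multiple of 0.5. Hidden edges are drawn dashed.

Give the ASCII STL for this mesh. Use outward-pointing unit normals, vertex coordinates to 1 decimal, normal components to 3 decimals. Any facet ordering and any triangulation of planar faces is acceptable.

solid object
 facet normal 0.784 -0.588 -0.196
  outer loop
   vertex 3.5 1.5 4.0
   vertex 1.5 0.0 0.5
   vertex 4.5 4.0 0.5
  endloop
 endfacet
 facet normal -0.922 0.084 -0.377
  outer loop
   vertex 1.0 3.5 2.5
   vertex 1.5 0.0 0.5
   vertex 0.5 2.5 3.5
  endloop
 endfacet
 facet normal -0.500 0.375 -0.781
  outer loop
   vertex 1.0 3.5 2.5
   vertex 4.5 4.0 0.5
   vertex 1.5 0.0 0.5
  endloop
 endfacet
 facet normal -0.770 -0.592 0.237
  outer loop
   vertex 1.5 1.0 3.0
   vertex 0.5 2.5 3.5
   vertex 1.5 0.0 0.5
  endloop
 endfacet
 facet normal -0.296 -0.474 0.829
  outer loop
   vertex 1.5 1.0 3.0
   vertex 3.5 1.5 4.0
   vertex 0.5 2.5 3.5
  endloop
 endfacet
 facet normal 0.046 -0.927 0.371
  outer loop
   vertex 1.5 1.0 3.0
   vertex 1.5 0.0 0.5
   vertex 3.5 1.5 4.0
  endloop
 endfacet
 facet normal 0.696 0.475 0.538
  outer loop
   vertex 3.0 4.5 2.0
   vertex 3.5 1.5 4.0
   vertex 4.5 4.0 0.5
  endloop
 endfacet
 facet normal -0.462 0.593 -0.659
  outer loop
   vertex 3.0 4.5 2.0
   vertex 4.5 4.0 0.5
   vertex 1.0 3.5 2.5
  endloop
 endfacet
 facet normal 0.049 0.560 0.827
  outer loop
   vertex 3.0 4.5 2.0
   vertex 0.5 2.5 3.5
   vertex 3.5 1.5 4.0
  endloop
 endfacet
 facet normal -0.212 0.742 0.636
  outer loop
   vertex 3.0 4.5 2.0
   vertex 1.0 3.5 2.5
   vertex 0.5 2.5 3.5
  endloop
 endfacet
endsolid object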